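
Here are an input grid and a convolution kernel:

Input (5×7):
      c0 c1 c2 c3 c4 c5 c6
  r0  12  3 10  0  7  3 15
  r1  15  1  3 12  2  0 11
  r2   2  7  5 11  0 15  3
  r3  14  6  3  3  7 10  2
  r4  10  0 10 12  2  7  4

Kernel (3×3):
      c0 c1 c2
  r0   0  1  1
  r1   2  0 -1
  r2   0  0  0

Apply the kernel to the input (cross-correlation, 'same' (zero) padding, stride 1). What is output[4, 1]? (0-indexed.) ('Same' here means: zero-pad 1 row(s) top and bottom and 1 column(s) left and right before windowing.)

The receptive field on the zero-padded input at this output position is [14 6 3 / 10 0 10 / 0 0 0]. Elementwise product with the kernel and sum: 6·1 + 3·1 + 10·2 + 10·-1.

19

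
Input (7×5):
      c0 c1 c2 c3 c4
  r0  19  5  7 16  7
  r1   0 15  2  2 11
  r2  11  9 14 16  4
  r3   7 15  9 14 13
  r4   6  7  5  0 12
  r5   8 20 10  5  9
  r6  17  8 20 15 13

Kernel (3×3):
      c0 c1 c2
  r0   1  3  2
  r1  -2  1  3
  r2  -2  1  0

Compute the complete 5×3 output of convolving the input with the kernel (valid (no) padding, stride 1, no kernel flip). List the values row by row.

56 32 88
79 48 26
89 95 95
84 31 88
45 11 16

Output[0,0]: The receptive field on the input at this output position is [19 5 7 / 0 15 2 / 11 9 14]. Elementwise product with the kernel and sum: 19·1 + 5·3 + 7·2 + 0·-2 + 15·1 + 2·3 + 11·-2 + 9·1.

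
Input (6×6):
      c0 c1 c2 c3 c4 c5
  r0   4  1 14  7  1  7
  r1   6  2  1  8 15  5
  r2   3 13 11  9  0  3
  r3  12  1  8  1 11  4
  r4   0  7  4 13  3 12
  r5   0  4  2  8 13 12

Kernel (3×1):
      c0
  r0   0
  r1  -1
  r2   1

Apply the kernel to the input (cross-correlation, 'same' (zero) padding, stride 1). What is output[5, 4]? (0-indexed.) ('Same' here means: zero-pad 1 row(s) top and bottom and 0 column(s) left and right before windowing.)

-13

The receptive field on the zero-padded input at this output position is [3 / 13 / 0]. Elementwise product with the kernel and sum: 13·-1 + 0·1.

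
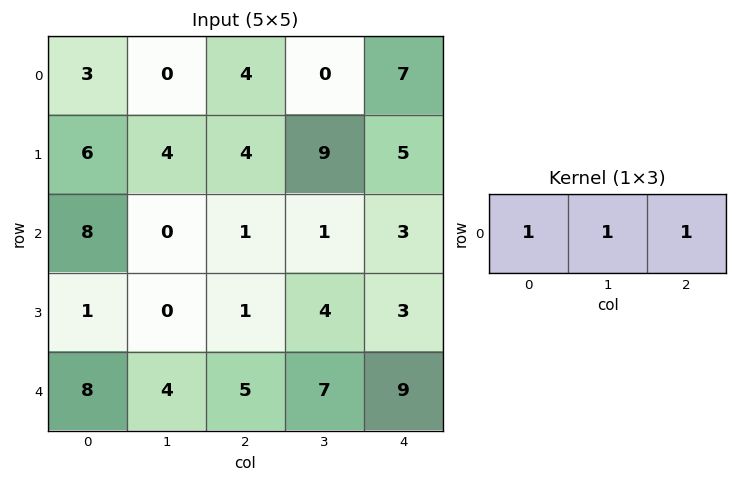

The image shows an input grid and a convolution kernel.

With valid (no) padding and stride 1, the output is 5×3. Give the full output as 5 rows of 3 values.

7 4 11
14 17 18
9 2 5
2 5 8
17 16 21

Output[0,0]: The receptive field on the input at this output position is [3 0 4]. Elementwise product with the kernel and sum: 3·1 + 0·1 + 4·1.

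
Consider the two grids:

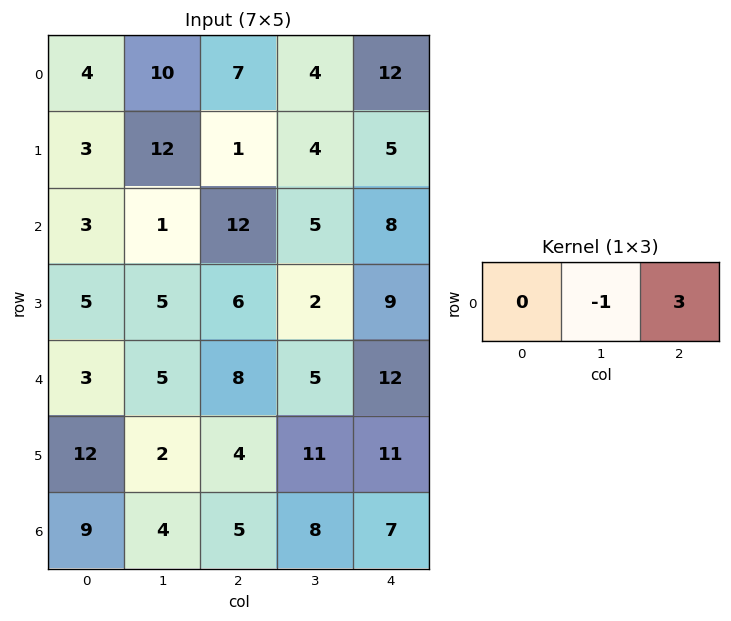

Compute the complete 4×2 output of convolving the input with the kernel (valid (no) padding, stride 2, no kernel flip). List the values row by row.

11 32
35 19
19 31
11 13

Output[0,0]: The receptive field on the input at this output position is [4 10 7]. Elementwise product with the kernel and sum: 10·-1 + 7·3.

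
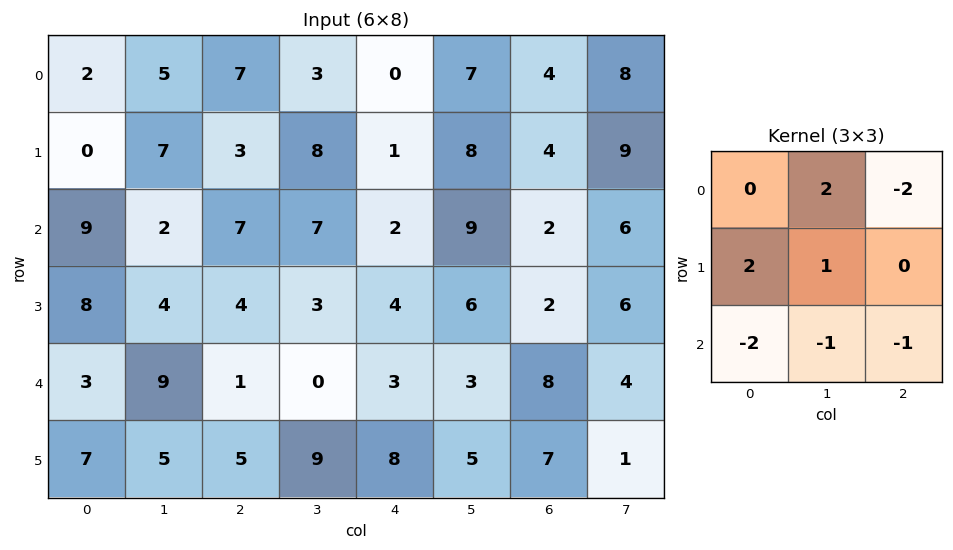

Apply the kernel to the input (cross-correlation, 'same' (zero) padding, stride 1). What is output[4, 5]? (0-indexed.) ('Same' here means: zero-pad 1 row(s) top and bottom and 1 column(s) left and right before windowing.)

The receptive field on the zero-padded input at this output position is [4 6 2 / 3 3 8 / 8 5 7]. Elementwise product with the kernel and sum: 6·2 + 2·-2 + 3·2 + 3·1 + 8·-2 + 5·-1 + 7·-1.

-11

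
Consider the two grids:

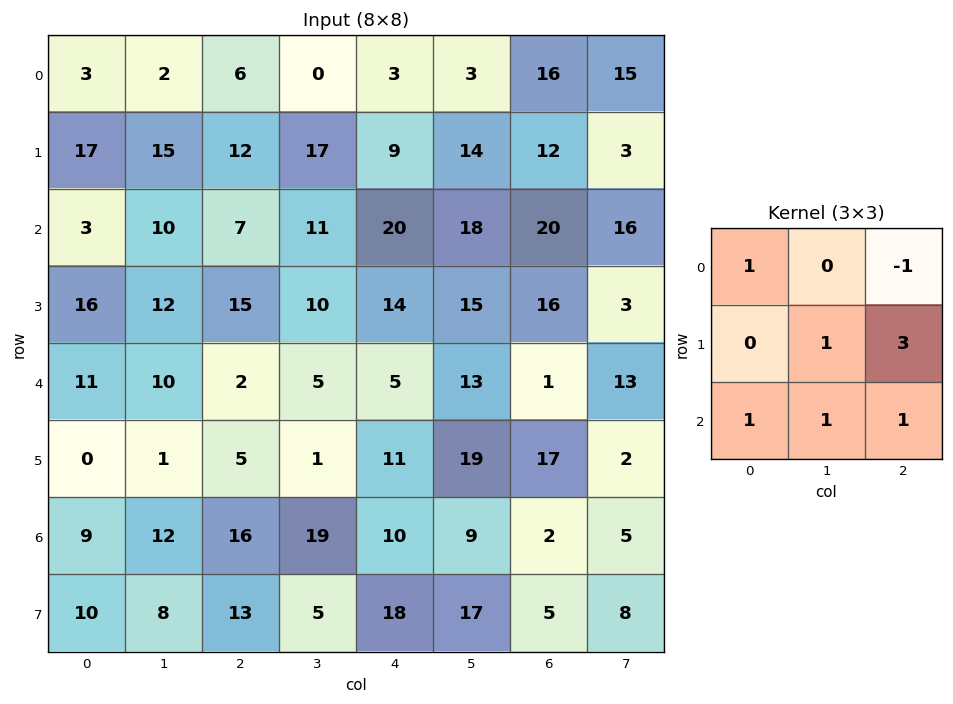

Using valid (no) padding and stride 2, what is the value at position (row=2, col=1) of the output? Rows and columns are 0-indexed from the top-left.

The receptive field on the input at this output position is [2 5 5 / 5 1 11 / 16 19 10]. Elementwise product with the kernel and sum: 2·1 + 5·-1 + 1·1 + 11·3 + 16·1 + 19·1 + 10·1.

76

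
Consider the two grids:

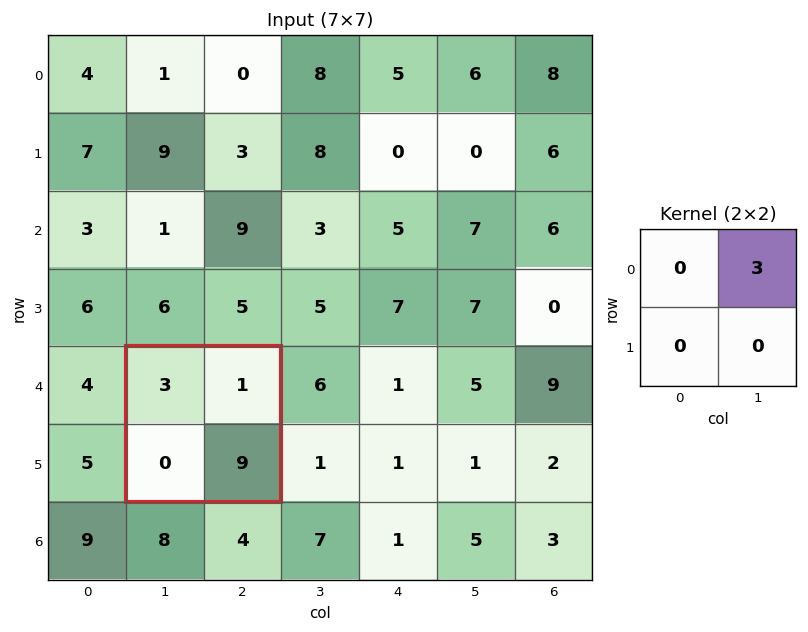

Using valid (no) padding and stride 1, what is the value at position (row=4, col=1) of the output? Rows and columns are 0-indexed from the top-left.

The receptive field on the input at this output position is [3 1 / 0 9]. Elementwise product with the kernel and sum: 1·3.

3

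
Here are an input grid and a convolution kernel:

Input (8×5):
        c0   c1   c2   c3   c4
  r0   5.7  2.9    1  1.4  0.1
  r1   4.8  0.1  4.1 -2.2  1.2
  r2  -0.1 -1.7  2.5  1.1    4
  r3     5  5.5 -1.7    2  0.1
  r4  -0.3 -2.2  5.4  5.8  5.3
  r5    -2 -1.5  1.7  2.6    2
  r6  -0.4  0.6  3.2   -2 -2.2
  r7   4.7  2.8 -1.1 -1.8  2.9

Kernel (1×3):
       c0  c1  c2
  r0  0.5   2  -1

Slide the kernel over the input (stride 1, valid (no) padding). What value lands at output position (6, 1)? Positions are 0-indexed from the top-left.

8.7

The receptive field on the input at this output position is [0.6 3.2 -2]. Elementwise product with the kernel and sum: 0.6·0.5 + 3.2·2 + -2·-1.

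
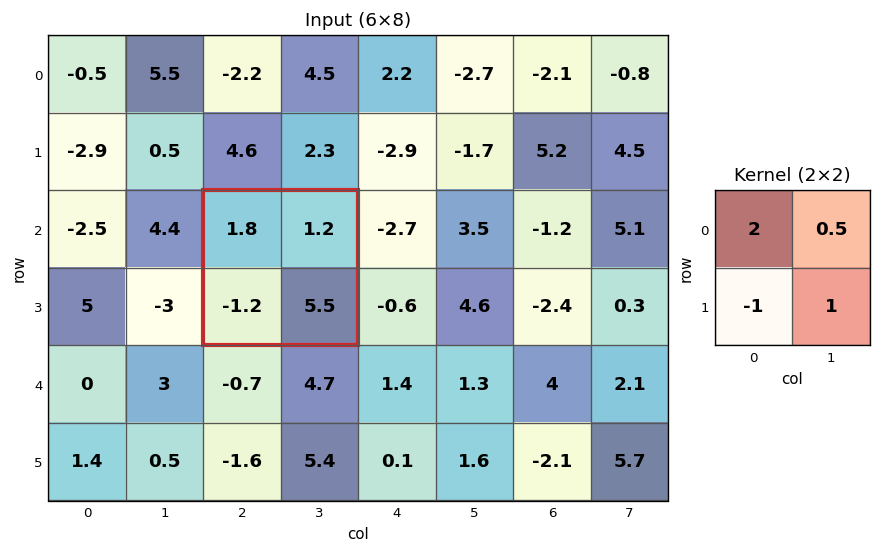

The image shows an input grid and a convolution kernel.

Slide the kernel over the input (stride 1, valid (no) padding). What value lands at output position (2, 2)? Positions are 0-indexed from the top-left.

10.9

The receptive field on the input at this output position is [1.8 1.2 / -1.2 5.5]. Elementwise product with the kernel and sum: 1.8·2 + 1.2·0.5 + -1.2·-1 + 5.5·1.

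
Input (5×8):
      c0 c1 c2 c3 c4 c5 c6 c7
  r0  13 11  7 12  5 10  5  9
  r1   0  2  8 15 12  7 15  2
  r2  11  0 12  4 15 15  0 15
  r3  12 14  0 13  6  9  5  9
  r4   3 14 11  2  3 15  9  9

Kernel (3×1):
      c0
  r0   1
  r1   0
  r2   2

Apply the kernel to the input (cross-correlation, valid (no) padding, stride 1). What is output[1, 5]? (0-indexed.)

The receptive field on the input at this output position is [7 / 15 / 9]. Elementwise product with the kernel and sum: 7·1 + 9·2.

25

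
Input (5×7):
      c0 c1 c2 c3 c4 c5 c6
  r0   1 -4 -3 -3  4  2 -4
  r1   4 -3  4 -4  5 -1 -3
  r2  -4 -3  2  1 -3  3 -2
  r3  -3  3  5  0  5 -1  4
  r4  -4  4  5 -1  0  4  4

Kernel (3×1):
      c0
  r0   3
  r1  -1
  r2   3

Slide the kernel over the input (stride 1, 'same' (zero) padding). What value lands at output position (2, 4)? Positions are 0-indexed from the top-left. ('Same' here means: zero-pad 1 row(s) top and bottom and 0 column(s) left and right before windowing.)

33

The receptive field on the zero-padded input at this output position is [5 / -3 / 5]. Elementwise product with the kernel and sum: 5·3 + -3·-1 + 5·3.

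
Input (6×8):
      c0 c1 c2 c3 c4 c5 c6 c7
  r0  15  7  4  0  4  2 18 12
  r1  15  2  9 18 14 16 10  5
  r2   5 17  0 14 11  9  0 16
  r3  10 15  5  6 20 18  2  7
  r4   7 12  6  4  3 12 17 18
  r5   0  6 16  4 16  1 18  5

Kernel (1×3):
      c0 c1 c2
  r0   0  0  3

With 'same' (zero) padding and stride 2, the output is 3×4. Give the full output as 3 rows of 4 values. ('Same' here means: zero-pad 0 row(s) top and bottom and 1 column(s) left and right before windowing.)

21 0 6 36
51 42 27 48
36 12 36 54

Output[0,0]: The receptive field on the zero-padded input at this output position is [0 15 7]. Elementwise product with the kernel and sum: 7·3.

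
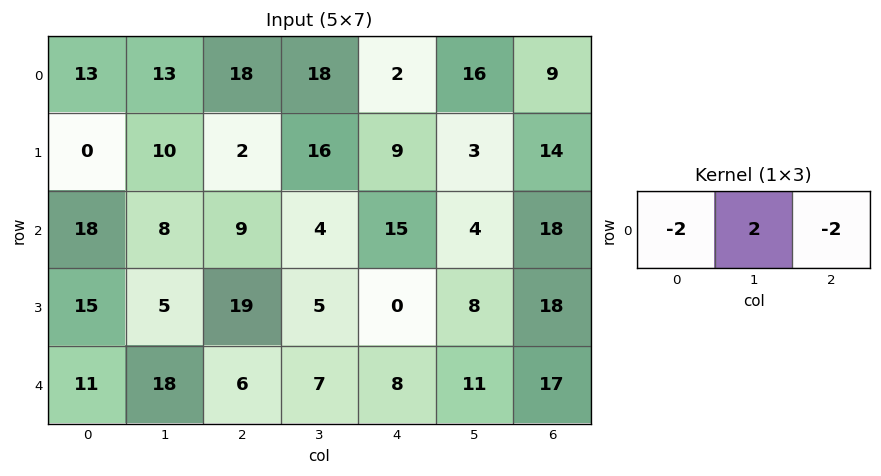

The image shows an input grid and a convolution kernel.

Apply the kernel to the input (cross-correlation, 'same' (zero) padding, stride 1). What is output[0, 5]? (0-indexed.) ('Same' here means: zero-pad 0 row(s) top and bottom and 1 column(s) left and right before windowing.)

10

The receptive field on the zero-padded input at this output position is [2 16 9]. Elementwise product with the kernel and sum: 2·-2 + 16·2 + 9·-2.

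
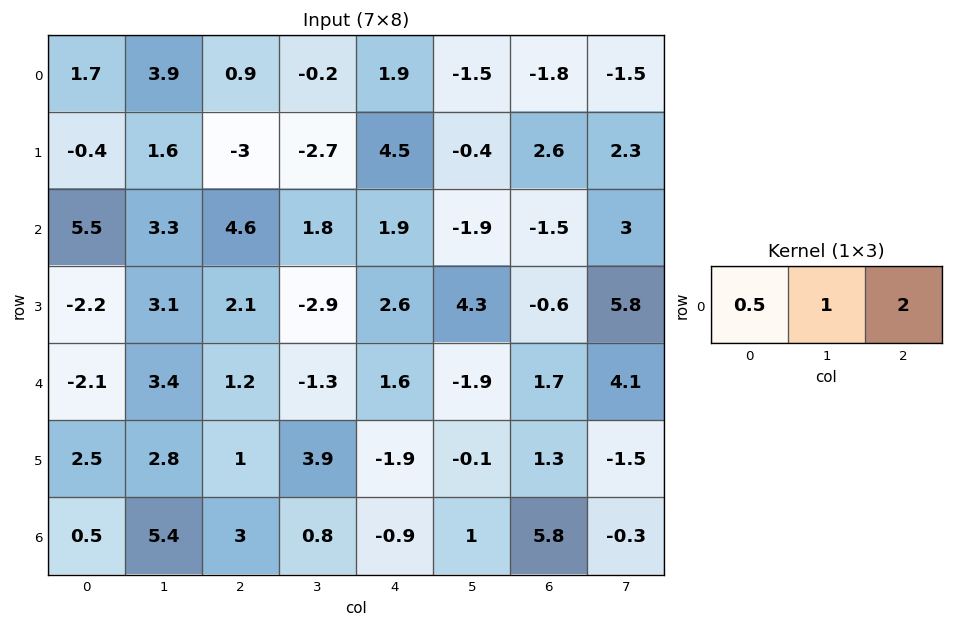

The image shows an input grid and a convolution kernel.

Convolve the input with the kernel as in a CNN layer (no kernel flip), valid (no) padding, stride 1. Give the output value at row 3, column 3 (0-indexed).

The receptive field on the input at this output position is [-2.9 2.6 4.3]. Elementwise product with the kernel and sum: -2.9·0.5 + 2.6·1 + 4.3·2.

9.75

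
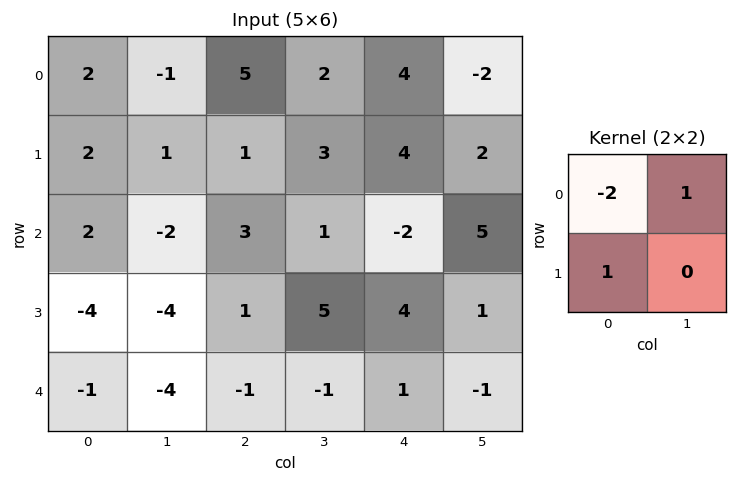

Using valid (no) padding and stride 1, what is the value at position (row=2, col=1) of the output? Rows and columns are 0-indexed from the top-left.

3

The receptive field on the input at this output position is [-2 3 / -4 1]. Elementwise product with the kernel and sum: -2·-2 + 3·1 + -4·1.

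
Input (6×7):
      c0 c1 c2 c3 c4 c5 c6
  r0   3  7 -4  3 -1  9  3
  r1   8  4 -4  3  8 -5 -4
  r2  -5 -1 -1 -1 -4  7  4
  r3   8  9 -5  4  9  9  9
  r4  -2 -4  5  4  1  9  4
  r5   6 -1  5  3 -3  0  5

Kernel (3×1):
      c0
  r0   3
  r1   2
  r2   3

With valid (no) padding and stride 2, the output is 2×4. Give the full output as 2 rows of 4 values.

Output[0,0]: The receptive field on the input at this output position is [3 / 8 / -5]. Elementwise product with the kernel and sum: 3·3 + 8·2 + -5·3.

10 -23 1 13
-5 2 9 42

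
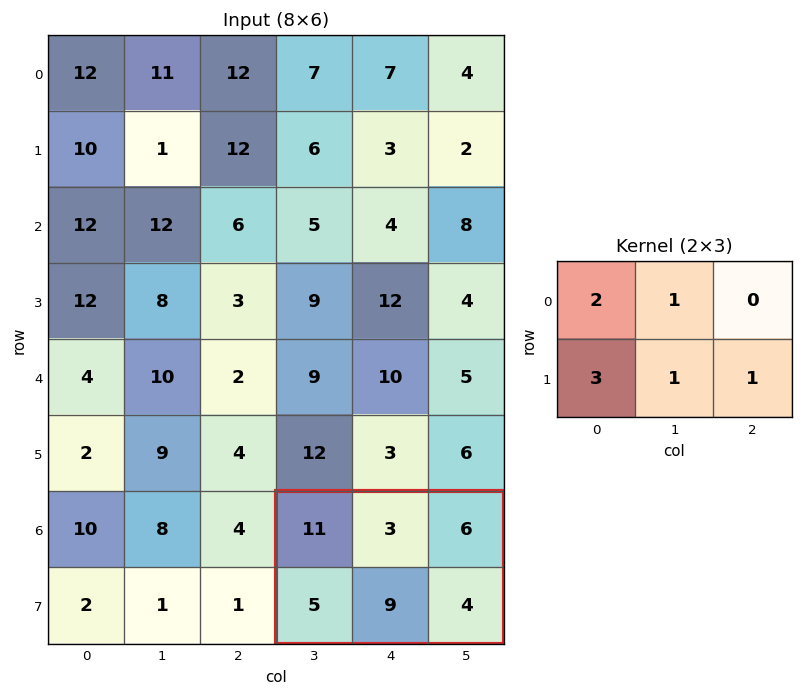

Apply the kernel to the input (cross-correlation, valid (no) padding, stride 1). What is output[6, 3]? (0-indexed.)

53

The receptive field on the input at this output position is [11 3 6 / 5 9 4]. Elementwise product with the kernel and sum: 11·2 + 3·1 + 5·3 + 9·1 + 4·1.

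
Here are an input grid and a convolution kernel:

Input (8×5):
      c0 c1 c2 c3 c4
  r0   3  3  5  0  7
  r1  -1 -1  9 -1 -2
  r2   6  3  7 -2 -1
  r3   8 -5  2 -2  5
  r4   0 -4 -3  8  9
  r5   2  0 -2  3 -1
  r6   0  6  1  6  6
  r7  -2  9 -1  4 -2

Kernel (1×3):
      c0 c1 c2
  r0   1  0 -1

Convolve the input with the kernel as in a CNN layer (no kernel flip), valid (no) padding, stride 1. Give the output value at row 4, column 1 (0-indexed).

-12

The receptive field on the input at this output position is [-4 -3 8]. Elementwise product with the kernel and sum: -4·1 + 8·-1.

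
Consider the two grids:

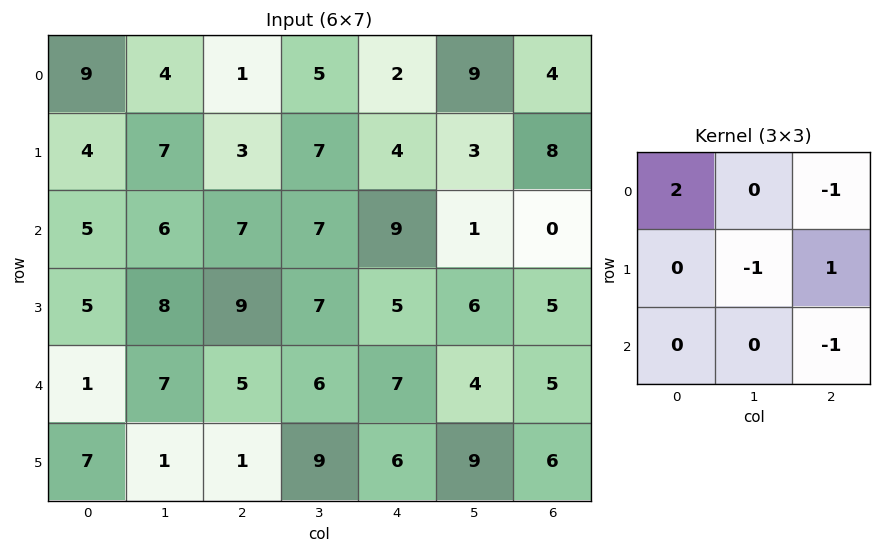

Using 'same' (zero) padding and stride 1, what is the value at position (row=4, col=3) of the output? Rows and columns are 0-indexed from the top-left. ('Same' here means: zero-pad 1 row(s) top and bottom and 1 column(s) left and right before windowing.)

8

The receptive field on the zero-padded input at this output position is [9 7 5 / 5 6 7 / 1 9 6]. Elementwise product with the kernel and sum: 9·2 + 5·-1 + 6·-1 + 7·1 + 6·-1.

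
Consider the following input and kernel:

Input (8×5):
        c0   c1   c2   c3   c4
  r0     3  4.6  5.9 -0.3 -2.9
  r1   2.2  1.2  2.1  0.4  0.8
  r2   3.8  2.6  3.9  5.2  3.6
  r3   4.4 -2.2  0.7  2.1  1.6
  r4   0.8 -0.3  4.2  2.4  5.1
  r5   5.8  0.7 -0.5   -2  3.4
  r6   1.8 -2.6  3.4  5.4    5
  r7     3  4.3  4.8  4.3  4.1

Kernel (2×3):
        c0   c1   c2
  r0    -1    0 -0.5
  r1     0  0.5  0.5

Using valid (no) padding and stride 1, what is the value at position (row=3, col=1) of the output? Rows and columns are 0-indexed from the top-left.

4.45

The receptive field on the input at this output position is [-2.2 0.7 2.1 / -0.3 4.2 2.4]. Elementwise product with the kernel and sum: -2.2·-1 + 2.1·-0.5 + 4.2·0.5 + 2.4·0.5.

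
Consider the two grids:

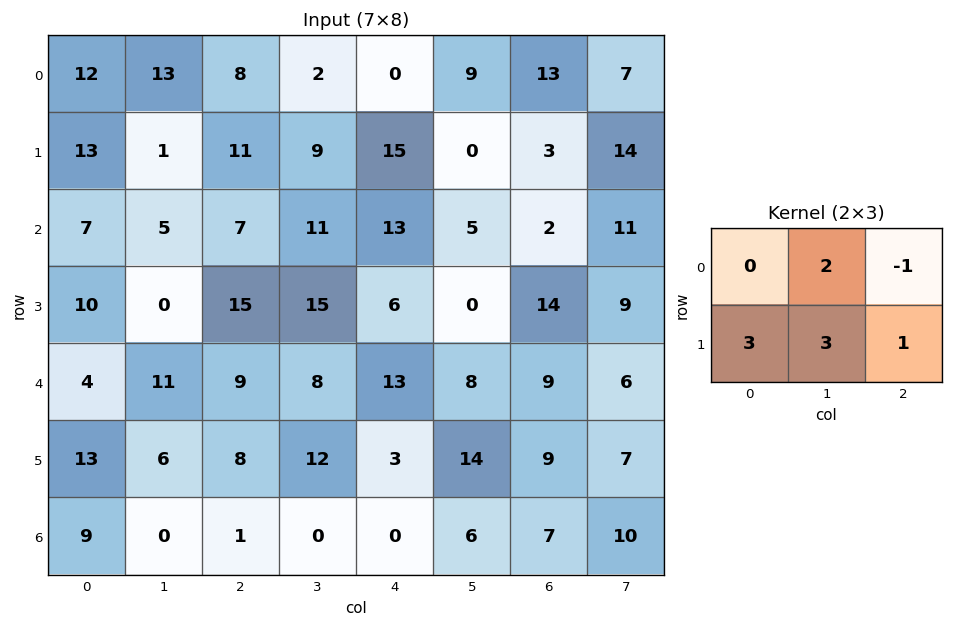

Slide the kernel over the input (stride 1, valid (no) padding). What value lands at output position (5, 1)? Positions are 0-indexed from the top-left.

7

The receptive field on the input at this output position is [6 8 12 / 0 1 0]. Elementwise product with the kernel and sum: 8·2 + 12·-1 + 0·3 + 1·3 + 0·1.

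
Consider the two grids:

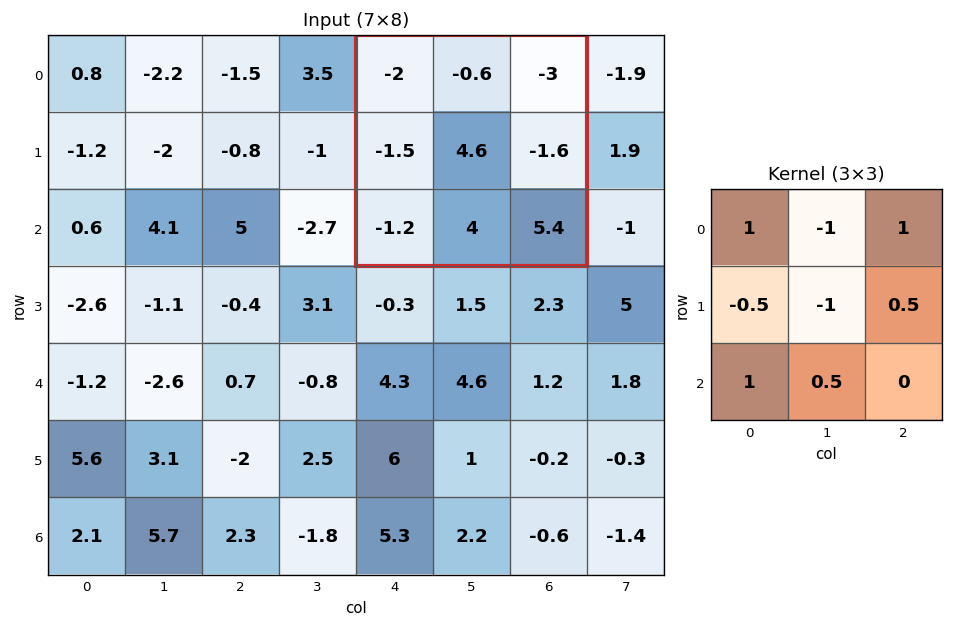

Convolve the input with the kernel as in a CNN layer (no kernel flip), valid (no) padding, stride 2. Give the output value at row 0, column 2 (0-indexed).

The receptive field on the input at this output position is [-2 -0.6 -3 / -1.5 4.6 -1.6 / -1.2 4 5.4]. Elementwise product with the kernel and sum: -2·1 + -0.6·-1 + -3·1 + -1.5·-0.5 + 4.6·-1 + -1.6·0.5 + -1.2·1 + 4·0.5.

-8.25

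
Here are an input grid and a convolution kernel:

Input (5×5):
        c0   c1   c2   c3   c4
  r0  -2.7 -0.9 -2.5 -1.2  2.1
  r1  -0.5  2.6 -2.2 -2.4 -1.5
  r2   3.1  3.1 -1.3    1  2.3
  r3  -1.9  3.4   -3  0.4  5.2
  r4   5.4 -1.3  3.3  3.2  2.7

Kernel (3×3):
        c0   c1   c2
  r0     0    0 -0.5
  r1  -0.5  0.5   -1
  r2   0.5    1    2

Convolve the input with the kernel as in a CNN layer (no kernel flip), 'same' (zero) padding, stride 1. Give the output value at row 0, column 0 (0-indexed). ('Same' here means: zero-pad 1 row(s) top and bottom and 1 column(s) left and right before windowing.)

4.25

The receptive field on the zero-padded input at this output position is [0 0 0 / 0 -2.7 -0.9 / 0 -0.5 2.6]. Elementwise product with the kernel and sum: 0·-0.5 + 0·-0.5 + -2.7·0.5 + -0.9·-1 + 0·0.5 + -0.5·1 + 2.6·2.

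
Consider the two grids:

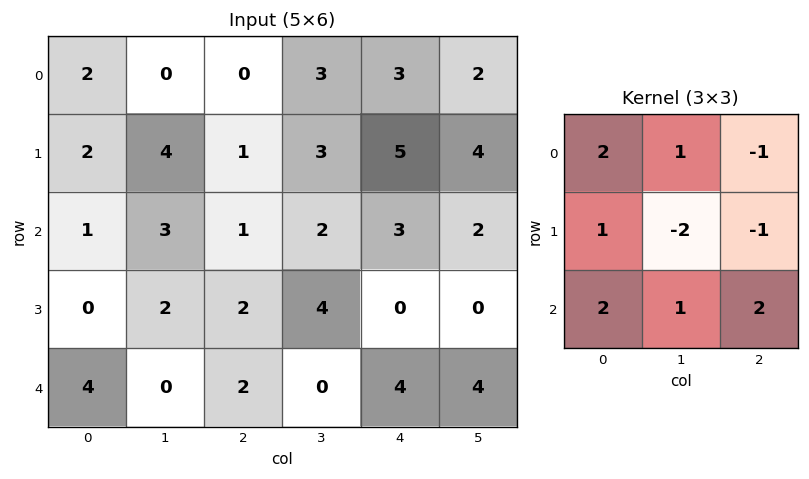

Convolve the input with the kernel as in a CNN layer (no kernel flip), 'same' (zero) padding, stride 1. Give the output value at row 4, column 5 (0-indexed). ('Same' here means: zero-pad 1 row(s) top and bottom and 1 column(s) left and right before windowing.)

-4

The receptive field on the zero-padded input at this output position is [0 0 0 / 4 4 0 / 0 0 0]. Elementwise product with the kernel and sum: 0·2 + 0·1 + 0·-1 + 4·1 + 4·-2 + 0·-1 + 0·2 + 0·1 + 0·2.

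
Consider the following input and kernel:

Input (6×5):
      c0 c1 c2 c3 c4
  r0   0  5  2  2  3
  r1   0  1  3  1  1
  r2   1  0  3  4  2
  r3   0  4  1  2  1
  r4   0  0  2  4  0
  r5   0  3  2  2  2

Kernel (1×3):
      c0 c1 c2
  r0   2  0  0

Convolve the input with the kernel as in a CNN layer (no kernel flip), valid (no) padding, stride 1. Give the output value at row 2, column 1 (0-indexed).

0

The receptive field on the input at this output position is [0 3 4]. Elementwise product with the kernel and sum: 0·2.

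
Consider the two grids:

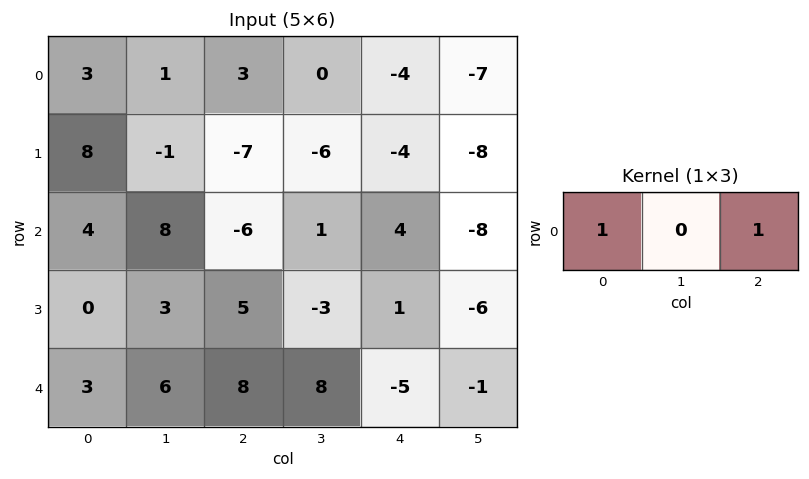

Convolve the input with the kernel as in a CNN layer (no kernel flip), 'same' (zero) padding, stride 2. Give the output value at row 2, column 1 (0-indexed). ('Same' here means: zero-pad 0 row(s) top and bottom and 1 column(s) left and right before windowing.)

The receptive field on the zero-padded input at this output position is [6 8 8]. Elementwise product with the kernel and sum: 6·1 + 8·1.

14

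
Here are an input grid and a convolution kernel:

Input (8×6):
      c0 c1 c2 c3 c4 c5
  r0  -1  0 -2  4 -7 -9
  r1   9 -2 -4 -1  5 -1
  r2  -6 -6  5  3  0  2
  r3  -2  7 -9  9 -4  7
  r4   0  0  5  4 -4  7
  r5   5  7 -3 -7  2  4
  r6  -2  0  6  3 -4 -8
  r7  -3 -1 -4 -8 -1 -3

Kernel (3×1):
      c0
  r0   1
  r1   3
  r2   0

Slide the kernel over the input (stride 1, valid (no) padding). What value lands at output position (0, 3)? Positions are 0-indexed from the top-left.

The receptive field on the input at this output position is [4 / -1 / 3]. Elementwise product with the kernel and sum: 4·1 + -1·3.

1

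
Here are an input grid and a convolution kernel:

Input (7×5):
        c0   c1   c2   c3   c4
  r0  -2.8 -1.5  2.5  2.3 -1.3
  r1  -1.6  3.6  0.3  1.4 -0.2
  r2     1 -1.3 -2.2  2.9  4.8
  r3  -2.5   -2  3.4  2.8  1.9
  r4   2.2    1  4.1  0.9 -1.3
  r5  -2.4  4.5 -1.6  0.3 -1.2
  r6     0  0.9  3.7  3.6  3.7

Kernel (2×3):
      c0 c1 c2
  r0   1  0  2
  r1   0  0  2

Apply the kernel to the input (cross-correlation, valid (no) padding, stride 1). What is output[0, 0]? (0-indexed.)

2.8

The receptive field on the input at this output position is [-2.8 -1.5 2.5 / -1.6 3.6 0.3]. Elementwise product with the kernel and sum: -2.8·1 + 2.5·2 + 0.3·2.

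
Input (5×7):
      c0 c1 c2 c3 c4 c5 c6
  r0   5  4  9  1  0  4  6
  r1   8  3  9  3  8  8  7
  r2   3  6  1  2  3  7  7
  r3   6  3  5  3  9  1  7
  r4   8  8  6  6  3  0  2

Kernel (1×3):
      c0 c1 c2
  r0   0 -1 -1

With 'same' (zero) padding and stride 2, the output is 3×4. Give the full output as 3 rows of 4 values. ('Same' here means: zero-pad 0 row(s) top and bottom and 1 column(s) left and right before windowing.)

Output[0,0]: The receptive field on the zero-padded input at this output position is [0 5 4]. Elementwise product with the kernel and sum: 5·-1 + 4·-1.

-9 -10 -4 -6
-9 -3 -10 -7
-16 -12 -3 -2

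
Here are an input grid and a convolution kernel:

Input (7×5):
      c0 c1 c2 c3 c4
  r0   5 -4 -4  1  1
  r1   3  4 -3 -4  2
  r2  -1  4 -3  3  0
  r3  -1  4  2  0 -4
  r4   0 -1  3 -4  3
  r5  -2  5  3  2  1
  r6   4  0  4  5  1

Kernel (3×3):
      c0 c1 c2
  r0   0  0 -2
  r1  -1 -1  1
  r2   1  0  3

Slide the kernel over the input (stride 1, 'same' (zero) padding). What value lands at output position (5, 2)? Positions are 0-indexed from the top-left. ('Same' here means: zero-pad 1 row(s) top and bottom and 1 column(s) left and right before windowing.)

17

The receptive field on the zero-padded input at this output position is [-1 3 -4 / 5 3 2 / 0 4 5]. Elementwise product with the kernel and sum: -4·-2 + 5·-1 + 3·-1 + 2·1 + 0·1 + 5·3.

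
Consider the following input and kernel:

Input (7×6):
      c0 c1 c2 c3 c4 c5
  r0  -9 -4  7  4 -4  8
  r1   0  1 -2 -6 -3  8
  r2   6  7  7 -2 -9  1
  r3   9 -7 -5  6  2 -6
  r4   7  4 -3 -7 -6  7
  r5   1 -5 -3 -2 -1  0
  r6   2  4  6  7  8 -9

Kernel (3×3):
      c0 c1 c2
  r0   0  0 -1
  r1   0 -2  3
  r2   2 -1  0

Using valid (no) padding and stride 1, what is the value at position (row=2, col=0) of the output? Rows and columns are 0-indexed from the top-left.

The receptive field on the input at this output position is [6 7 7 / 9 -7 -5 / 7 4 -3]. Elementwise product with the kernel and sum: 7·-1 + -7·-2 + -5·3 + 7·2 + 4·-1.

2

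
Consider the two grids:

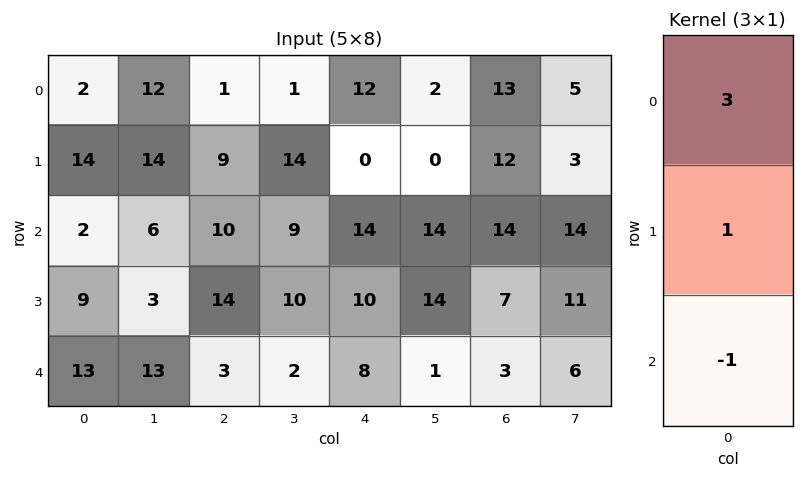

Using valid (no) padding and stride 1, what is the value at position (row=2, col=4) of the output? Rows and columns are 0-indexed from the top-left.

44

The receptive field on the input at this output position is [14 / 10 / 8]. Elementwise product with the kernel and sum: 14·3 + 10·1 + 8·-1.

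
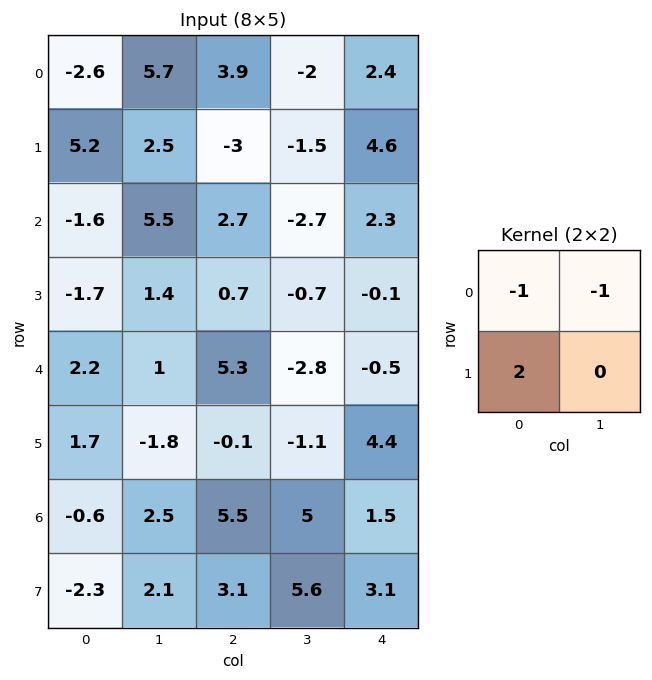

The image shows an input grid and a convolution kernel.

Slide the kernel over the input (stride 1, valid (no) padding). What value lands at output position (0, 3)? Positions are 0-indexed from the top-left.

The receptive field on the input at this output position is [-2 2.4 / -1.5 4.6]. Elementwise product with the kernel and sum: -2·-1 + 2.4·-1 + -1.5·2.

-3.4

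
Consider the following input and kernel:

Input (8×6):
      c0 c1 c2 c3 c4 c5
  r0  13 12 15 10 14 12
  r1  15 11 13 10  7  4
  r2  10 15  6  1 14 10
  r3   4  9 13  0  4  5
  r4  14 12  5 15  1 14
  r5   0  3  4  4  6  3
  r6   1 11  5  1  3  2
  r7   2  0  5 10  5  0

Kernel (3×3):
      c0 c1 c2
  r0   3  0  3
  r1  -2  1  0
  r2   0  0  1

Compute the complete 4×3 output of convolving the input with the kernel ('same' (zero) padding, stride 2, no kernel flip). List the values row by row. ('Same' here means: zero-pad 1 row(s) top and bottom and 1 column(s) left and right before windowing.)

24 1 -2
52 39 59
44 12 -11
10 14 22

Output[0,0]: The receptive field on the zero-padded input at this output position is [0 0 0 / 0 13 12 / 0 15 11]. Elementwise product with the kernel and sum: 0·3 + 0·3 + 0·-2 + 13·1 + 11·1.
Output[0,1]: The receptive field on the zero-padded input at this output position is [0 0 0 / 12 15 10 / 11 13 10]. Elementwise product with the kernel and sum: 0·3 + 0·3 + 12·-2 + 15·1 + 10·1.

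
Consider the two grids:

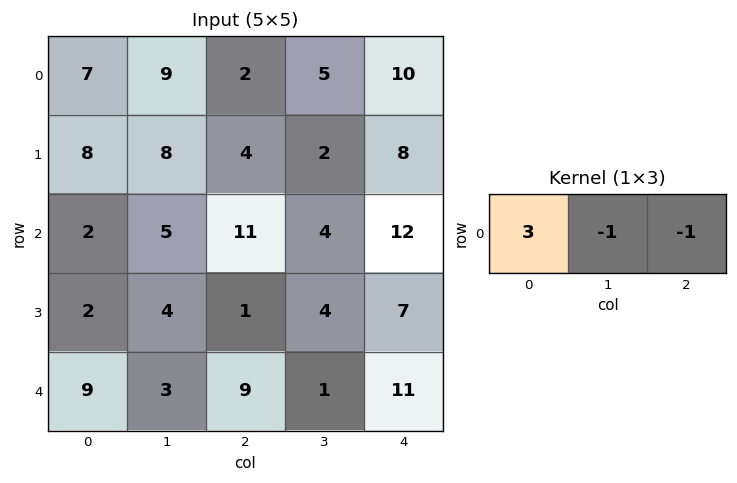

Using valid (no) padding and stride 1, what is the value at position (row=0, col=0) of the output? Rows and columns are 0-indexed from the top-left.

10

The receptive field on the input at this output position is [7 9 2]. Elementwise product with the kernel and sum: 7·3 + 9·-1 + 2·-1.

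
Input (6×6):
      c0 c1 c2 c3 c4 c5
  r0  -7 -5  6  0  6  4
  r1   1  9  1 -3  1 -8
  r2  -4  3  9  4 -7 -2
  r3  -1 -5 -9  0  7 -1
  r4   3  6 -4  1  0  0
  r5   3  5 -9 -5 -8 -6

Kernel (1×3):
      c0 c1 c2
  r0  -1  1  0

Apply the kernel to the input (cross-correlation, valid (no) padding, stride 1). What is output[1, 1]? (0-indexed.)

The receptive field on the input at this output position is [9 1 -3]. Elementwise product with the kernel and sum: 9·-1 + 1·1.

-8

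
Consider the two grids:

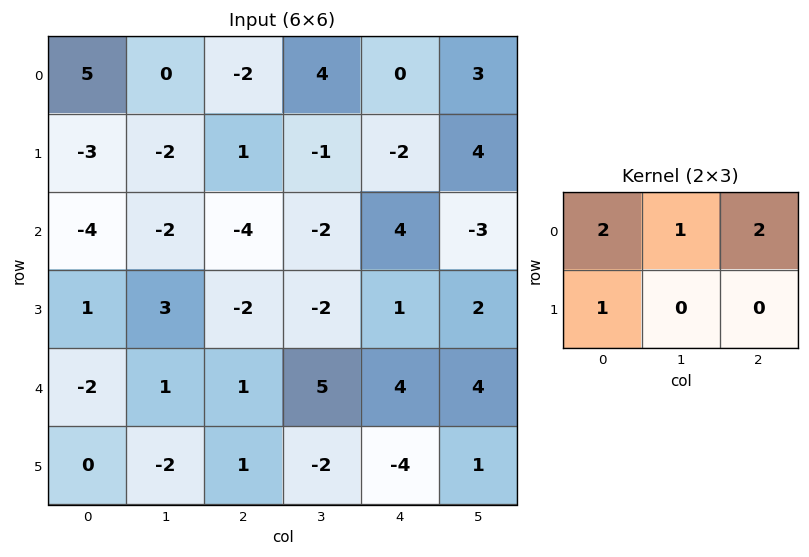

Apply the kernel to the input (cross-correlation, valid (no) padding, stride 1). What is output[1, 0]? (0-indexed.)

The receptive field on the input at this output position is [-3 -2 1 / -4 -2 -4]. Elementwise product with the kernel and sum: -3·2 + -2·1 + 1·2 + -4·1.

-10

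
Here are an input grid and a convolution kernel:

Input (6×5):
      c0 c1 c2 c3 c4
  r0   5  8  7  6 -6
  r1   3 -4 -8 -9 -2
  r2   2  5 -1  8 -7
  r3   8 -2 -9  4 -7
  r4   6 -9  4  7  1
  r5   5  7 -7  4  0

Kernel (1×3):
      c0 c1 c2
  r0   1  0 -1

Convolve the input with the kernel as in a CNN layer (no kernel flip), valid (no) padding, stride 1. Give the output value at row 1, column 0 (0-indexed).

11

The receptive field on the input at this output position is [3 -4 -8]. Elementwise product with the kernel and sum: 3·1 + -8·-1.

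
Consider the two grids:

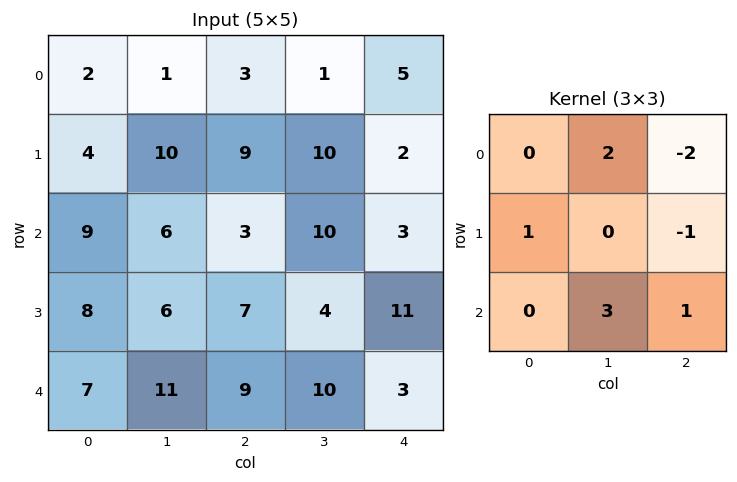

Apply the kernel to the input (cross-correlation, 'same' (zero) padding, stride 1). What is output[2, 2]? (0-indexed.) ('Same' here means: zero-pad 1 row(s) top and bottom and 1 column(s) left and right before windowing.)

19

The receptive field on the zero-padded input at this output position is [10 9 10 / 6 3 10 / 6 7 4]. Elementwise product with the kernel and sum: 9·2 + 10·-2 + 6·1 + 10·-1 + 7·3 + 4·1.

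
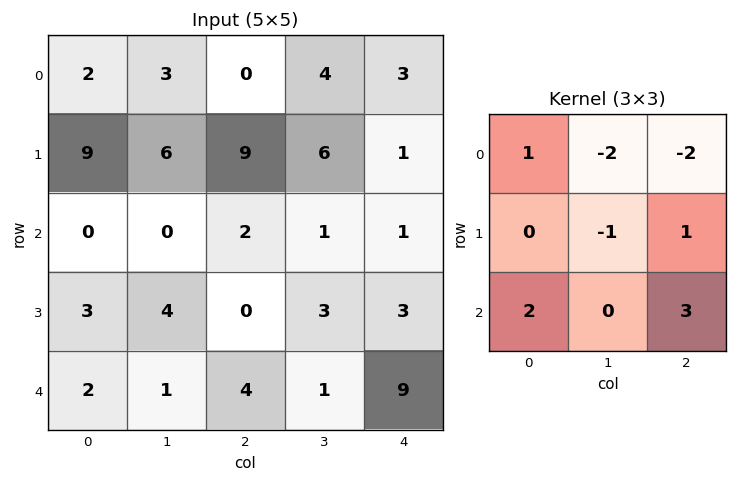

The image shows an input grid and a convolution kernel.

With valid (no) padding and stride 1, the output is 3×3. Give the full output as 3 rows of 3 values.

5 -5 -12
-13 -8 4
8 2 33

Output[0,0]: The receptive field on the input at this output position is [2 3 0 / 9 6 9 / 0 0 2]. Elementwise product with the kernel and sum: 2·1 + 3·-2 + 0·-2 + 6·-1 + 9·1 + 0·2 + 2·3.
Output[0,1]: The receptive field on the input at this output position is [3 0 4 / 6 9 6 / 0 2 1]. Elementwise product with the kernel and sum: 3·1 + 0·-2 + 4·-2 + 9·-1 + 6·1 + 0·2 + 1·3.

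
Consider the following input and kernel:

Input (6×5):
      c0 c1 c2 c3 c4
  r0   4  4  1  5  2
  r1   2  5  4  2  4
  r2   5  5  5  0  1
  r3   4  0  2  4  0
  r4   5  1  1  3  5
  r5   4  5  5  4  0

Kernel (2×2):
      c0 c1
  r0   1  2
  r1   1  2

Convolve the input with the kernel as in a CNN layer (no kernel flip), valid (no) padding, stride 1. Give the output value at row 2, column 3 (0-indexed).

6

The receptive field on the input at this output position is [0 1 / 4 0]. Elementwise product with the kernel and sum: 0·1 + 1·2 + 4·1 + 0·2.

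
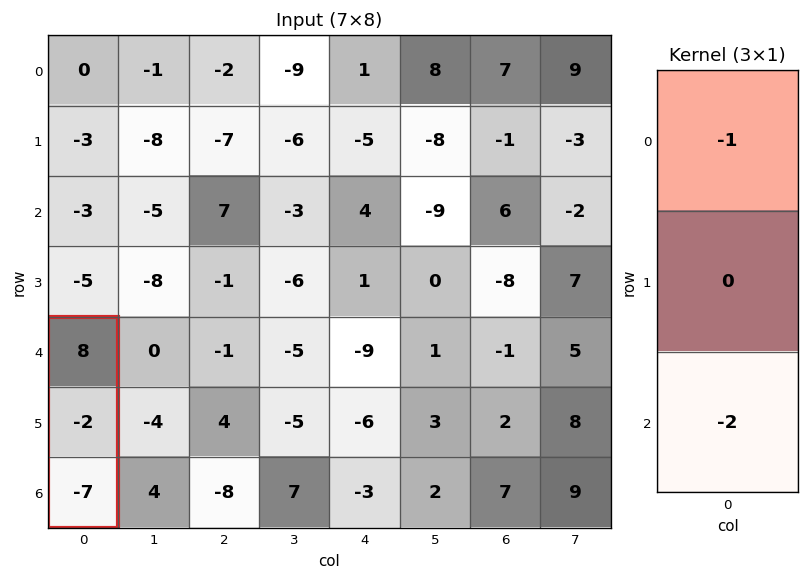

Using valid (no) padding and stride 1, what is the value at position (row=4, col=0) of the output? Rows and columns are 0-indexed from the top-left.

6

The receptive field on the input at this output position is [8 / -2 / -7]. Elementwise product with the kernel and sum: 8·-1 + -7·-2.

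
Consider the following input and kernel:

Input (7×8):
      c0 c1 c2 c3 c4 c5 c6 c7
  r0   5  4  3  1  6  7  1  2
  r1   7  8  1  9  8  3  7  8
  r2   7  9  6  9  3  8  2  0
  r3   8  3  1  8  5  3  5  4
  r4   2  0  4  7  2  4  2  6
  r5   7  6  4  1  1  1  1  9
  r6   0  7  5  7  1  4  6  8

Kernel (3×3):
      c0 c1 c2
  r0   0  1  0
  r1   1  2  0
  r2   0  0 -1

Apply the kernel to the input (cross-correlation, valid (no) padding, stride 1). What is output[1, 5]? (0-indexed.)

15

The receptive field on the input at this output position is [3 7 8 / 8 2 0 / 3 5 4]. Elementwise product with the kernel and sum: 7·1 + 8·1 + 2·2 + 4·-1.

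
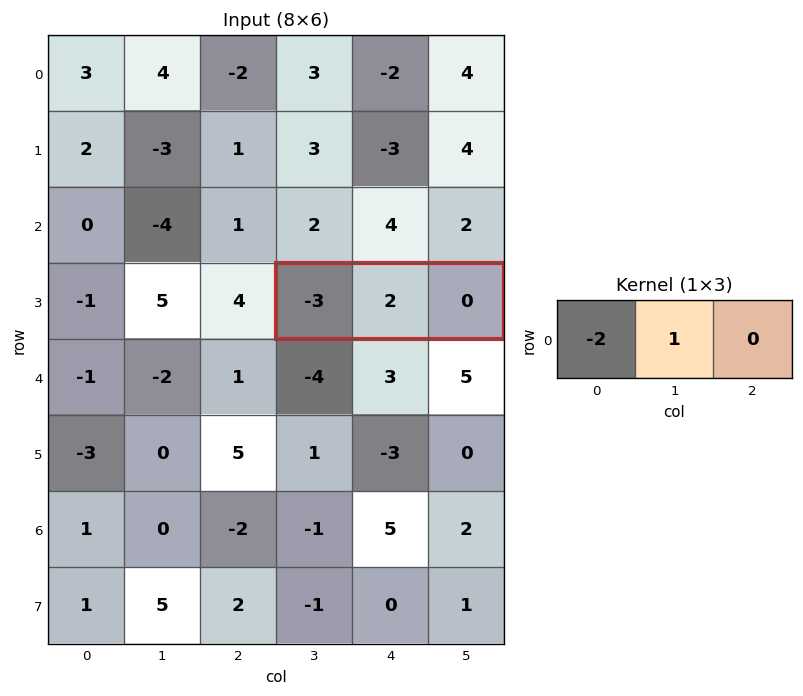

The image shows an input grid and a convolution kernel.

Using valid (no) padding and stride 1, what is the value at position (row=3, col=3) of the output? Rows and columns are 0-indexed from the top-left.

8

The receptive field on the input at this output position is [-3 2 0]. Elementwise product with the kernel and sum: -3·-2 + 2·1.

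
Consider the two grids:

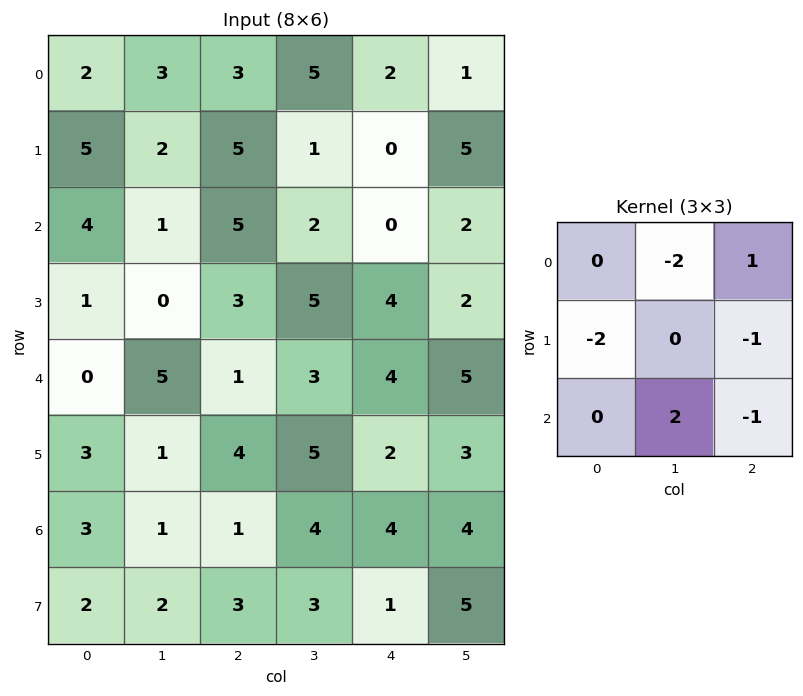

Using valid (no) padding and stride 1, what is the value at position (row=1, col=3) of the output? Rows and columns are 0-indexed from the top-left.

The receptive field on the input at this output position is [1 0 5 / 2 0 2 / 5 4 2]. Elementwise product with the kernel and sum: 0·-2 + 5·1 + 2·-2 + 2·-1 + 4·2 + 2·-1.

5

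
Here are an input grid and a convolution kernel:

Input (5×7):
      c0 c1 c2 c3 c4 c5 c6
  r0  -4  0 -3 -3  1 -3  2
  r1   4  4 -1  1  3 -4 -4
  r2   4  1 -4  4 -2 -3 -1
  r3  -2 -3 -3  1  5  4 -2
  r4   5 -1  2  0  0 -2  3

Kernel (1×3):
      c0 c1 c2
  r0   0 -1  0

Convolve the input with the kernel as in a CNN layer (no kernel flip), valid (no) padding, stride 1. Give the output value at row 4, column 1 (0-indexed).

-2

The receptive field on the input at this output position is [-1 2 0]. Elementwise product with the kernel and sum: 2·-1.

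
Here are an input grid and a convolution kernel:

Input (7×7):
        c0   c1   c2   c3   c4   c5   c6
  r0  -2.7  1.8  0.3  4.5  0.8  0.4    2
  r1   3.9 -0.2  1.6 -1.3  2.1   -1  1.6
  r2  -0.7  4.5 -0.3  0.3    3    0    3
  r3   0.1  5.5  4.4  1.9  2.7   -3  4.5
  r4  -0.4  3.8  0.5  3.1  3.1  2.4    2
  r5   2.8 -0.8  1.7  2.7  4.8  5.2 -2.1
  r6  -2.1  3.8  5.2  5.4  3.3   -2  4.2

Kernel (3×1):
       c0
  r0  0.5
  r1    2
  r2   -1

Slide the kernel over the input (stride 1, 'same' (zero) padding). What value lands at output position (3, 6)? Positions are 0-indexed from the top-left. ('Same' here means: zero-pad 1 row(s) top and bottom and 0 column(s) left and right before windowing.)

The receptive field on the zero-padded input at this output position is [3 / 4.5 / 2]. Elementwise product with the kernel and sum: 3·0.5 + 4.5·2 + 2·-1.

8.5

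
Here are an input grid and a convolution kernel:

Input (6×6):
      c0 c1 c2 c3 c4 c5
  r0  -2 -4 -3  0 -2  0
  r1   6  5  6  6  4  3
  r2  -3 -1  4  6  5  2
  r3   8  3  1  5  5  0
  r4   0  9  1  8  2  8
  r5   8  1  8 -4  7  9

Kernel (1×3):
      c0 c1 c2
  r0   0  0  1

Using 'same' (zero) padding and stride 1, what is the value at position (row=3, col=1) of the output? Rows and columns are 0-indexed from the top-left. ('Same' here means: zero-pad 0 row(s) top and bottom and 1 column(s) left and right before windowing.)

The receptive field on the zero-padded input at this output position is [8 3 1]. Elementwise product with the kernel and sum: 1·1.

1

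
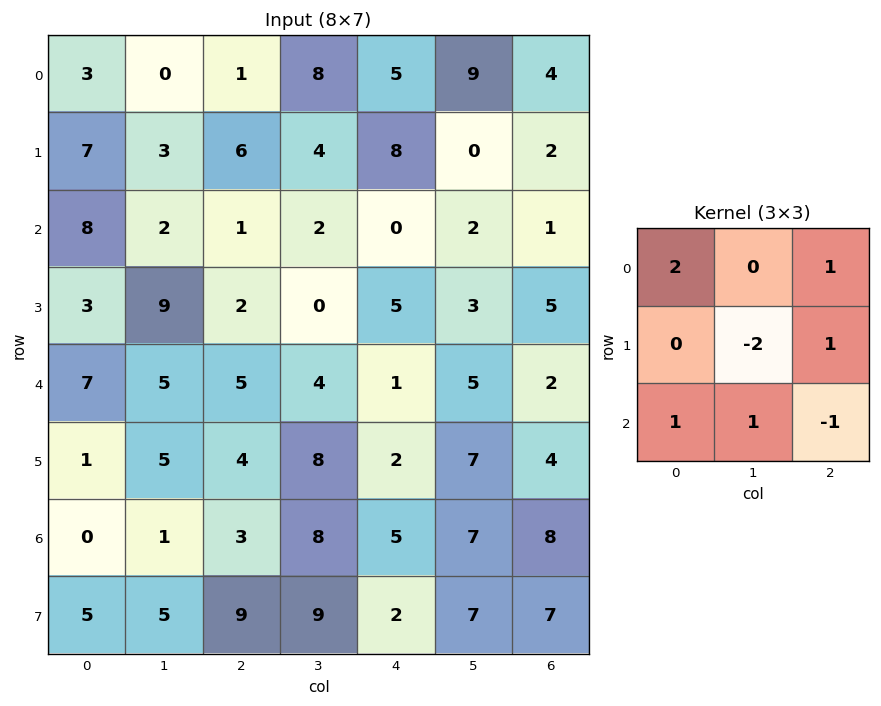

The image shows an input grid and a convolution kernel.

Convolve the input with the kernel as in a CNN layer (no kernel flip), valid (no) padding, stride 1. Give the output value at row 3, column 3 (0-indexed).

The receptive field on the input at this output position is [0 5 3 / 4 1 5 / 8 2 7]. Elementwise product with the kernel and sum: 0·2 + 3·1 + 1·-2 + 5·1 + 8·1 + 2·1 + 7·-1.

9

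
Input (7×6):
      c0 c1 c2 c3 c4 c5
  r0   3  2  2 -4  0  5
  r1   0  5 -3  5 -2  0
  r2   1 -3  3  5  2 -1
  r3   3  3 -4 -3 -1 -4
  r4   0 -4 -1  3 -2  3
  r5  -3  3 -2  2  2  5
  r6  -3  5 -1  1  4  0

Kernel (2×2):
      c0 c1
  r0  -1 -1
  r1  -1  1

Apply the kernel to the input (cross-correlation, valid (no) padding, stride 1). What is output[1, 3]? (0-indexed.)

-6

The receptive field on the input at this output position is [5 -2 / 5 2]. Elementwise product with the kernel and sum: 5·-1 + -2·-1 + 5·-1 + 2·1.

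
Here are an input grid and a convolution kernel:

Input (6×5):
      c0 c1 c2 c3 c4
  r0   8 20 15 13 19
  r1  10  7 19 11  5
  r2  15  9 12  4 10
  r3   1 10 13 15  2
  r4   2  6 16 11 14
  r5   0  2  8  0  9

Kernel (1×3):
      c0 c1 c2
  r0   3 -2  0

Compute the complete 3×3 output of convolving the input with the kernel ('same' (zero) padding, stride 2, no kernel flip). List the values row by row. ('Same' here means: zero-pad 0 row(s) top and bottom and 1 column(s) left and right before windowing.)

Output[0,0]: The receptive field on the zero-padded input at this output position is [0 8 20]. Elementwise product with the kernel and sum: 0·3 + 8·-2.
Output[0,1]: The receptive field on the zero-padded input at this output position is [20 15 13]. Elementwise product with the kernel and sum: 20·3 + 15·-2.

-16 30 1
-30 3 -8
-4 -14 5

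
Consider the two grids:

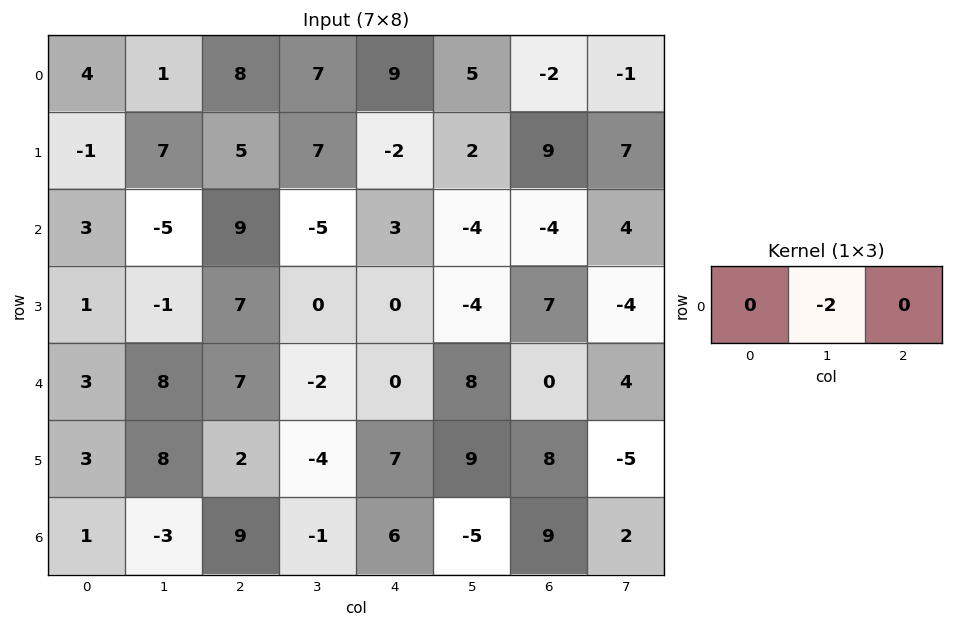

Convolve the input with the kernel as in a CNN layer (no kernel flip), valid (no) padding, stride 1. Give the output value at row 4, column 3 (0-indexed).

The receptive field on the input at this output position is [-2 0 8]. Elementwise product with the kernel and sum: 0·-2.

0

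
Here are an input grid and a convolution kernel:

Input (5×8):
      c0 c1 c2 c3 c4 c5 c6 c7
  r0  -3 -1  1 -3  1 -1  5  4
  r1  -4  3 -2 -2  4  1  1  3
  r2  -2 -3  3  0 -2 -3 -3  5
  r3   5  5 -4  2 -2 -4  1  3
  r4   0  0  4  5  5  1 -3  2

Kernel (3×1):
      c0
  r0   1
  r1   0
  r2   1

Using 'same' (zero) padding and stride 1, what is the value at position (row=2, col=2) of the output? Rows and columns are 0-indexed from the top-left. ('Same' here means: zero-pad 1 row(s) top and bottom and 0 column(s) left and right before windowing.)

The receptive field on the zero-padded input at this output position is [-2 / 3 / -4]. Elementwise product with the kernel and sum: -2·1 + -4·1.

-6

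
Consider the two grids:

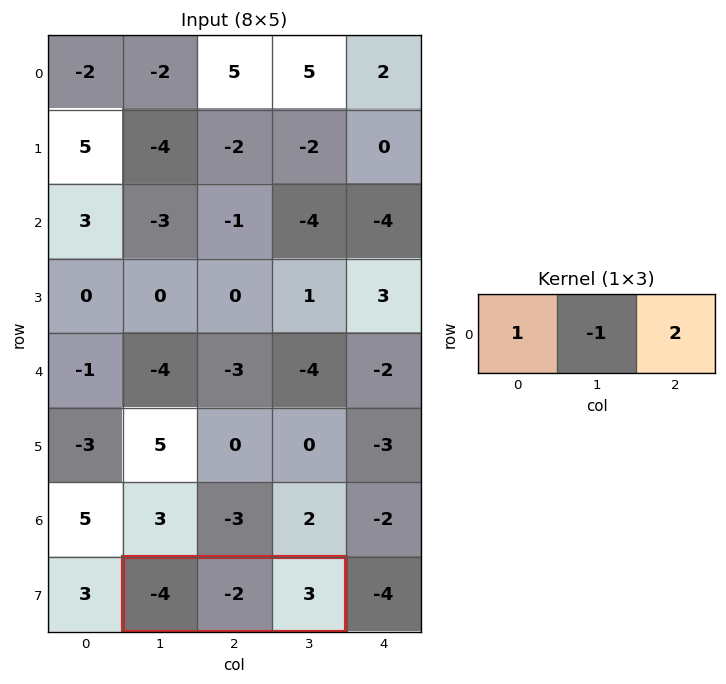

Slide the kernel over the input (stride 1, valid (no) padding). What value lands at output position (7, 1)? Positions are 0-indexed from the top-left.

The receptive field on the input at this output position is [-4 -2 3]. Elementwise product with the kernel and sum: -4·1 + -2·-1 + 3·2.

4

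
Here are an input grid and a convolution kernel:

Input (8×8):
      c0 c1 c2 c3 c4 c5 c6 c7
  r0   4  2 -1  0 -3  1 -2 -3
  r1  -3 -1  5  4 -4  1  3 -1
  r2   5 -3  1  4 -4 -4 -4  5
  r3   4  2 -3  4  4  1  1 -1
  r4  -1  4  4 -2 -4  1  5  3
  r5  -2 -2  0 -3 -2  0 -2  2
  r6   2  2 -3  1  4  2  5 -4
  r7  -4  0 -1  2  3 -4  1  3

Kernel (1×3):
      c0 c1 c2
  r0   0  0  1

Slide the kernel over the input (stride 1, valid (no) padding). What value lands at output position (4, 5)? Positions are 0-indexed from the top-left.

3

The receptive field on the input at this output position is [1 5 3]. Elementwise product with the kernel and sum: 3·1.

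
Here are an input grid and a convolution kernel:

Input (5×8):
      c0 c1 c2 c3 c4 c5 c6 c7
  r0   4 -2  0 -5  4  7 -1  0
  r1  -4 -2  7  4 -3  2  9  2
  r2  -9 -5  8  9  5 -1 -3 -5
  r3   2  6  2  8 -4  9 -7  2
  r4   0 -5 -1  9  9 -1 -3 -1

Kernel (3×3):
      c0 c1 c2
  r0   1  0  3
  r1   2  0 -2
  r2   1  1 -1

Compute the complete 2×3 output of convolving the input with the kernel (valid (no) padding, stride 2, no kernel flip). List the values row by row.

-40 44 -16
11 34 13

Output[0,0]: The receptive field on the input at this output position is [4 -2 0 / -4 -2 7 / -9 -5 8]. Elementwise product with the kernel and sum: 4·1 + 0·3 + -4·2 + 7·-2 + -9·1 + -5·1 + 8·-1.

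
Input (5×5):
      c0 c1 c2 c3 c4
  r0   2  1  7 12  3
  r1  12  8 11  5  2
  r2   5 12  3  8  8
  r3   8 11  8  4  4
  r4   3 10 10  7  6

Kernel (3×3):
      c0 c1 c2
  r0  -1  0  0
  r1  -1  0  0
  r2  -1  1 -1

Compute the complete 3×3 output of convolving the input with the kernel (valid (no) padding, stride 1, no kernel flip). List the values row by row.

-10 -26 -21
-22 -27 -22
-16 -30 -20

Output[0,0]: The receptive field on the input at this output position is [2 1 7 / 12 8 11 / 5 12 3]. Elementwise product with the kernel and sum: 2·-1 + 12·-1 + 5·-1 + 12·1 + 3·-1.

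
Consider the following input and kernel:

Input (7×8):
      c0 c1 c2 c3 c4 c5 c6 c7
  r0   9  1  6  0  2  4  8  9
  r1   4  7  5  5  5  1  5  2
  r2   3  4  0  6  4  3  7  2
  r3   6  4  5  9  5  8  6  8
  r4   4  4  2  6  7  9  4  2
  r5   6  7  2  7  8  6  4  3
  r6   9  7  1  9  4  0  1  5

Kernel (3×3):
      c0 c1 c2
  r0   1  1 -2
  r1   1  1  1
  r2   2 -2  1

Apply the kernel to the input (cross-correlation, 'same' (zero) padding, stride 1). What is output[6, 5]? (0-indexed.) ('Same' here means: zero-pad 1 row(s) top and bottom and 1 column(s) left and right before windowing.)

The receptive field on the zero-padded input at this output position is [8 6 4 / 4 0 1 / 0 0 0]. Elementwise product with the kernel and sum: 8·1 + 6·1 + 4·-2 + 4·1 + 0·1 + 1·1 + 0·2 + 0·-2 + 0·1.

11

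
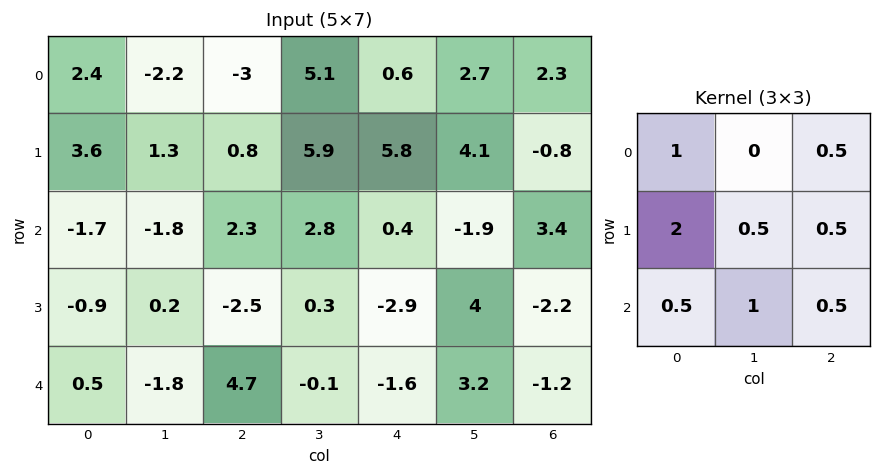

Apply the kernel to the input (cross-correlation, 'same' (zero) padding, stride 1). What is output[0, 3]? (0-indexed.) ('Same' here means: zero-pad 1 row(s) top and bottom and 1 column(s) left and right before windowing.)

The receptive field on the zero-padded input at this output position is [0 0 0 / -3 5.1 0.6 / 0.8 5.9 5.8]. Elementwise product with the kernel and sum: 0·1 + 0·0.5 + -3·2 + 5.1·0.5 + 0.6·0.5 + 0.8·0.5 + 5.9·1 + 5.8·0.5.

6.05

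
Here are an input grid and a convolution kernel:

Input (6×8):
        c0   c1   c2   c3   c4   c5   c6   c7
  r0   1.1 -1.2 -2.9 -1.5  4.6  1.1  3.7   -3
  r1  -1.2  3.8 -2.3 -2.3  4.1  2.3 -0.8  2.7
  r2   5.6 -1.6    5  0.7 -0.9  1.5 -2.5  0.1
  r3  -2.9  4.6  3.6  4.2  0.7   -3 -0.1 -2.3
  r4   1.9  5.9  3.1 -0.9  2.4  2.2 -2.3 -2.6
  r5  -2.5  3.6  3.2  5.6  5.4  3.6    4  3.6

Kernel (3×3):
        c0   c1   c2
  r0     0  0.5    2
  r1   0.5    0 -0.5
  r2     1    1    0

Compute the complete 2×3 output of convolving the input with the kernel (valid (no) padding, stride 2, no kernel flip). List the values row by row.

-1.85 10.95 11
13.75 2.2 0.75

Output[0,0]: The receptive field on the input at this output position is [1.1 -1.2 -2.9 / -1.2 3.8 -2.3 / 5.6 -1.6 5]. Elementwise product with the kernel and sum: -1.2·0.5 + -2.9·2 + -1.2·0.5 + -2.3·-0.5 + 5.6·1 + -1.6·1.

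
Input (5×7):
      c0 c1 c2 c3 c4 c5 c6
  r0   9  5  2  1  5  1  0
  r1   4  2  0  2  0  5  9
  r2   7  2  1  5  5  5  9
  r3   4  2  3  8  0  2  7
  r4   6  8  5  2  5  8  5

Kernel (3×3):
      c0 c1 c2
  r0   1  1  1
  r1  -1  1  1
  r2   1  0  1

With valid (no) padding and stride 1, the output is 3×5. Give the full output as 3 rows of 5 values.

Output[0,0]: The receptive field on the input at this output position is [9 5 2 / 4 2 0 / 7 2 1]. Elementwise product with the kernel and sum: 9·1 + 5·1 + 2·1 + 4·-1 + 2·1 + 0·1 + 7·1 + 1·1.

22 15 16 20 34
9 18 14 22 30
22 27 26 19 38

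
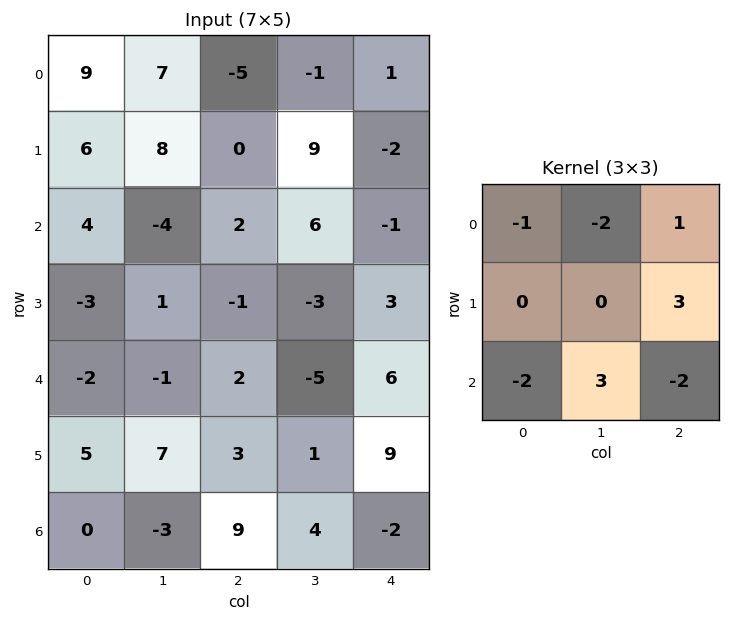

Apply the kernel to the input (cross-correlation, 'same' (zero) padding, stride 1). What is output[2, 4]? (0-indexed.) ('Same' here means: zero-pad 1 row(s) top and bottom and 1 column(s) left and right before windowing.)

The receptive field on the zero-padded input at this output position is [9 -2 0 / 6 -1 0 / -3 3 0]. Elementwise product with the kernel and sum: 9·-1 + -2·-2 + 0·1 + 0·3 + -3·-2 + 3·3 + 0·-2.

10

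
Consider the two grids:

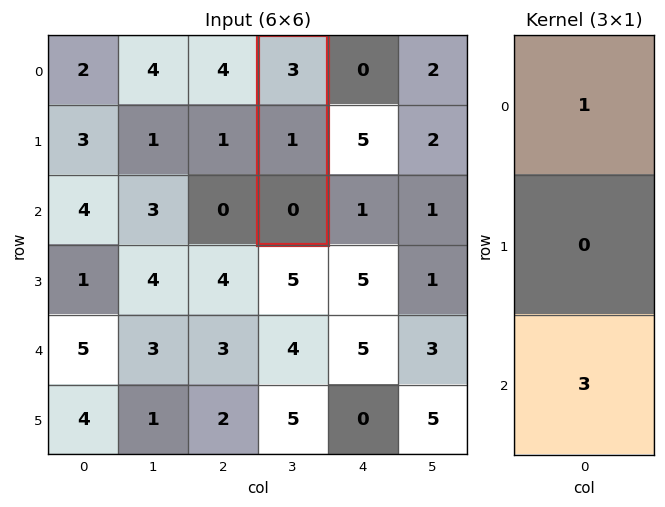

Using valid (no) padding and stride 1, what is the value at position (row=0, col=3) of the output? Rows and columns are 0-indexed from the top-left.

The receptive field on the input at this output position is [3 / 1 / 0]. Elementwise product with the kernel and sum: 3·1 + 0·3.

3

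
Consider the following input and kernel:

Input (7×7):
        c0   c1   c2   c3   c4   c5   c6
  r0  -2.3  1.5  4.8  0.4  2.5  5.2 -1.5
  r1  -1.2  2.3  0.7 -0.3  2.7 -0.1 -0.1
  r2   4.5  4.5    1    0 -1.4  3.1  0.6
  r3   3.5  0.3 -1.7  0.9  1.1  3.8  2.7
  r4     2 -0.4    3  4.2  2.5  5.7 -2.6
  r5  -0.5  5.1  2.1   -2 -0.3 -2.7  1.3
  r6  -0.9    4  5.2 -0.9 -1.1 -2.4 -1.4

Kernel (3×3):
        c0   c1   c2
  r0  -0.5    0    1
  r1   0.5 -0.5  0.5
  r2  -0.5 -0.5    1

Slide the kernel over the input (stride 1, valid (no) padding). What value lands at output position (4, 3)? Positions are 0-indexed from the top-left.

0

The receptive field on the input at this output position is [4.2 2.5 5.7 / -2 -0.3 -2.7 / -0.9 -1.1 -2.4]. Elementwise product with the kernel and sum: 4.2·-0.5 + 5.7·1 + -2·0.5 + -0.3·-0.5 + -2.7·0.5 + -0.9·-0.5 + -1.1·-0.5 + -2.4·1.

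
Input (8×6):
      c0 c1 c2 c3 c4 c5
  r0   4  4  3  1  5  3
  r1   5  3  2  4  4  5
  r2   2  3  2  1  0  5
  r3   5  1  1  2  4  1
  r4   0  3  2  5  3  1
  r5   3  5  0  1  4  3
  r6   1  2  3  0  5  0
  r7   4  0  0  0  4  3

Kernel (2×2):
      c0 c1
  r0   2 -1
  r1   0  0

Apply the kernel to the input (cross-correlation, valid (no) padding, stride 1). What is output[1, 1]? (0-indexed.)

The receptive field on the input at this output position is [3 2 / 3 2]. Elementwise product with the kernel and sum: 3·2 + 2·-1.

4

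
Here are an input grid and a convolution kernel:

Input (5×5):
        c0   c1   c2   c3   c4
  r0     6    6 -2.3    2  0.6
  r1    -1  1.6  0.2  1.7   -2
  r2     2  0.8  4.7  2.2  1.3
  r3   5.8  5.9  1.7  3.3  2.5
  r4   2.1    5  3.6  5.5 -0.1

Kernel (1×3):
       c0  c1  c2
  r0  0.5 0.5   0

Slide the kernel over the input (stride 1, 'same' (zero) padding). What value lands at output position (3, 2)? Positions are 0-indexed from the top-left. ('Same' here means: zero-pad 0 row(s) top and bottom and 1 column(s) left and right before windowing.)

3.8

The receptive field on the zero-padded input at this output position is [5.9 1.7 3.3]. Elementwise product with the kernel and sum: 5.9·0.5 + 1.7·0.5.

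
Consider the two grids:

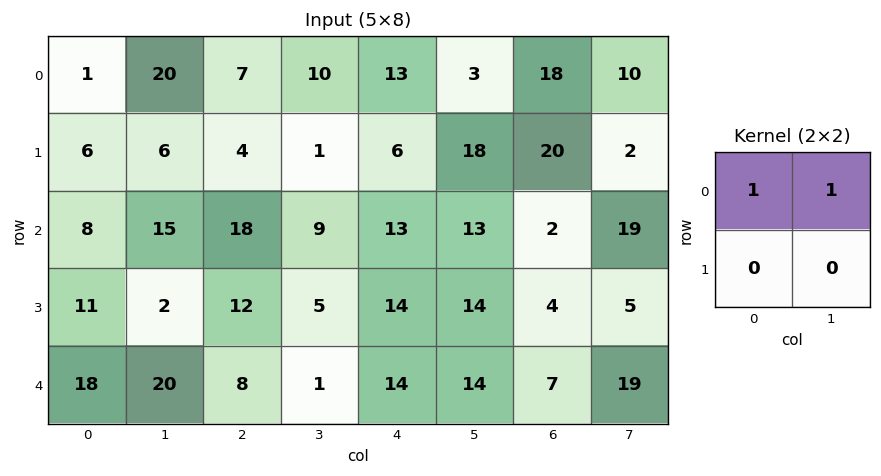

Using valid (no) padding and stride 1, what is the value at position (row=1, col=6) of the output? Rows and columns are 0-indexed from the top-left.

The receptive field on the input at this output position is [20 2 / 2 19]. Elementwise product with the kernel and sum: 20·1 + 2·1.

22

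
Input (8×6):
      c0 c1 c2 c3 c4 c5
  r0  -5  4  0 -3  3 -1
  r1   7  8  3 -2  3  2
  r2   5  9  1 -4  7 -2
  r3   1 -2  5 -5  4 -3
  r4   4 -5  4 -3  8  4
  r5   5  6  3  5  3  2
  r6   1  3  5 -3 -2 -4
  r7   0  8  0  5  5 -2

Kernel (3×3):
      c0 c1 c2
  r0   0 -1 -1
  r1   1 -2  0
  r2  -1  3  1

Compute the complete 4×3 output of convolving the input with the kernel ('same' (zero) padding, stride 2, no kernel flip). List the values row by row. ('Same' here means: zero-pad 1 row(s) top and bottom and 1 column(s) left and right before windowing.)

Output[0,0]: The receptive field on the zero-padded input at this output position is [0 0 0 / 0 -5 4 / 0 7 8]. Elementwise product with the kernel and sum: 0·-1 + 0·-1 + 0·1 + -5·-2 + 0·-1 + 7·3 + 8·1.

39 3 4
-24 18 -9
14 -5 -14
-5 -18 4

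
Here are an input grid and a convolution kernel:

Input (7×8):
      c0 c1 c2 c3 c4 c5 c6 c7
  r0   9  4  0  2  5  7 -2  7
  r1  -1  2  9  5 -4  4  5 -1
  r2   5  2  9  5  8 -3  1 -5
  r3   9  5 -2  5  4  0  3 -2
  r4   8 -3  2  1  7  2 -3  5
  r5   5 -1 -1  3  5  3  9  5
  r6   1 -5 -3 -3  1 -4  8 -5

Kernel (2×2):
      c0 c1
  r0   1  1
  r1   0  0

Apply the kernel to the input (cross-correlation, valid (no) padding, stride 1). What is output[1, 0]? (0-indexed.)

1

The receptive field on the input at this output position is [-1 2 / 5 2]. Elementwise product with the kernel and sum: -1·1 + 2·1.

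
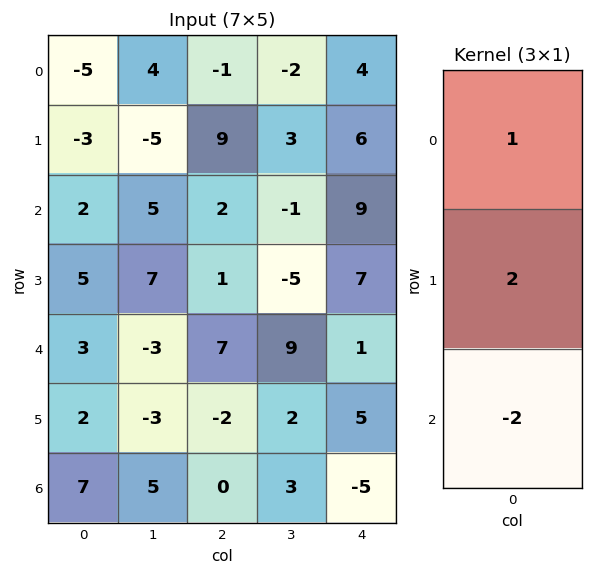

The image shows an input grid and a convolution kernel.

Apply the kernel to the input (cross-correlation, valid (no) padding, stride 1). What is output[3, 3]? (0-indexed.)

The receptive field on the input at this output position is [-5 / 9 / 2]. Elementwise product with the kernel and sum: -5·1 + 9·2 + 2·-2.

9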